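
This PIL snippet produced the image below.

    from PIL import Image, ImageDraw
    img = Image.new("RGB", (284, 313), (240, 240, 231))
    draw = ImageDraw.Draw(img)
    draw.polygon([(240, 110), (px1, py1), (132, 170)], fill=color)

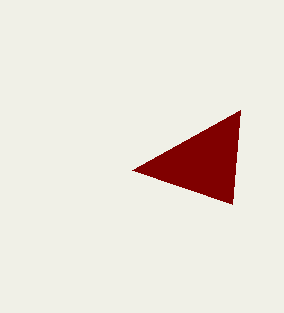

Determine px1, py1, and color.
px1 = 232, py1 = 204, color = 'maroon'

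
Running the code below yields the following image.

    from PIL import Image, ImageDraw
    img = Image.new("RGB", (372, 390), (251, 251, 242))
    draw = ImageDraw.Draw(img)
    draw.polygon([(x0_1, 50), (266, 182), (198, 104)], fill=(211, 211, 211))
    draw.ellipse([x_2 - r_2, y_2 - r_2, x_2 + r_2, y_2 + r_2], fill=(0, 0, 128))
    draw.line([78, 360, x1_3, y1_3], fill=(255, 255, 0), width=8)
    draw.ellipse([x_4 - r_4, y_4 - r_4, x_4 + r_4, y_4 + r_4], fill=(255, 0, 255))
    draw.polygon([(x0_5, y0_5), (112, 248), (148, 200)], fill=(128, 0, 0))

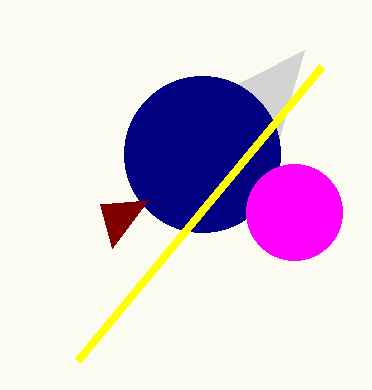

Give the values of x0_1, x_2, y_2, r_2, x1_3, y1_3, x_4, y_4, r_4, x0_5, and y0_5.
x0_1 = 304; x_2 = 202; y_2 = 154; r_2 = 78; x1_3 = 322; y1_3 = 66; x_4 = 294; y_4 = 212; r_4 = 48; x0_5 = 100; y0_5 = 204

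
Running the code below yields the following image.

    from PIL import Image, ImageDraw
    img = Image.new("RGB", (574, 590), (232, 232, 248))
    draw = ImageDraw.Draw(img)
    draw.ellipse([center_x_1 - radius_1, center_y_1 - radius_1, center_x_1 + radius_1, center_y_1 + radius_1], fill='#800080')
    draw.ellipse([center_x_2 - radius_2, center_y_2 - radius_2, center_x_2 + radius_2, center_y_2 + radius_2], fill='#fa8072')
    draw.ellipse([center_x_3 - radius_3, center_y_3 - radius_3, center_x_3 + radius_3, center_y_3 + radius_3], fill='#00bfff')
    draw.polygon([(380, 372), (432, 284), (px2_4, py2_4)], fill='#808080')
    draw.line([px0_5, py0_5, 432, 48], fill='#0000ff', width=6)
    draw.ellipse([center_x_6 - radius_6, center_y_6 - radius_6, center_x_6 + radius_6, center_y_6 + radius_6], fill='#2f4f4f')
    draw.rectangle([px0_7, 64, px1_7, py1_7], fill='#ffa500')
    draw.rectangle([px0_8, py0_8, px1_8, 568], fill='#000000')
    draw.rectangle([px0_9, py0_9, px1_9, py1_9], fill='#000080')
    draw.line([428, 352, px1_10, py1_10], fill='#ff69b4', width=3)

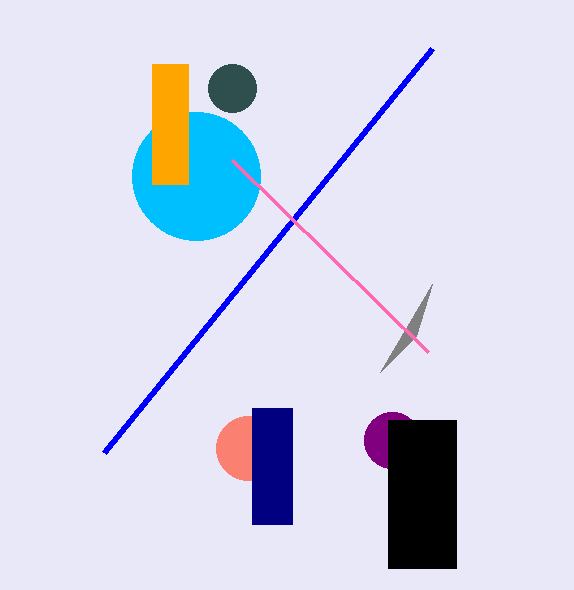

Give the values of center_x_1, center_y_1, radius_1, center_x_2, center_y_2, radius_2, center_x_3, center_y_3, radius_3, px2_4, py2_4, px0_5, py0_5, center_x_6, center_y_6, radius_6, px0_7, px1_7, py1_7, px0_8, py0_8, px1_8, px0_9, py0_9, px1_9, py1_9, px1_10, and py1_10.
center_x_1 = 392, center_y_1 = 440, radius_1 = 28, center_x_2 = 248, center_y_2 = 448, radius_2 = 32, center_x_3 = 196, center_y_3 = 176, radius_3 = 64, px2_4 = 416, py2_4 = 336, px0_5 = 104, py0_5 = 452, center_x_6 = 232, center_y_6 = 88, radius_6 = 24, px0_7 = 152, px1_7 = 188, py1_7 = 184, px0_8 = 388, py0_8 = 420, px1_8 = 456, px0_9 = 252, py0_9 = 408, px1_9 = 292, py1_9 = 524, px1_10 = 232, py1_10 = 160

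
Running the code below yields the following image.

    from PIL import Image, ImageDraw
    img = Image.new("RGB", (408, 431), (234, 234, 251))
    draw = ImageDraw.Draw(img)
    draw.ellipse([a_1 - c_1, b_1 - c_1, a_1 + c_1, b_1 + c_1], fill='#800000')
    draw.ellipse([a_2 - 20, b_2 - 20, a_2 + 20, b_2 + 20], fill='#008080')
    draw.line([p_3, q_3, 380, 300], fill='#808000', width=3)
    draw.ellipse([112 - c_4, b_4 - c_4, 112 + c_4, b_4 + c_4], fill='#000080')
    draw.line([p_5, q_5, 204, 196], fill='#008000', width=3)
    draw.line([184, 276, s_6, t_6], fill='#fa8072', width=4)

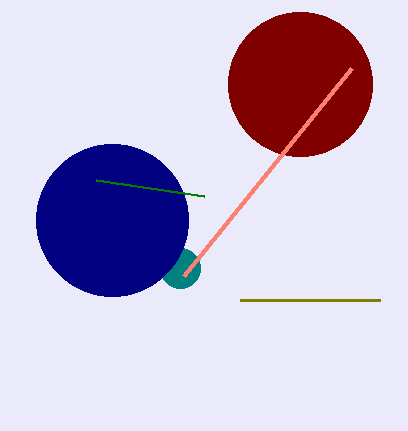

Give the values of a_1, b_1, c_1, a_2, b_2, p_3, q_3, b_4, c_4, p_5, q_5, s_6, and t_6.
a_1 = 300; b_1 = 84; c_1 = 72; a_2 = 180; b_2 = 268; p_3 = 240; q_3 = 300; b_4 = 220; c_4 = 76; p_5 = 96; q_5 = 180; s_6 = 352; t_6 = 68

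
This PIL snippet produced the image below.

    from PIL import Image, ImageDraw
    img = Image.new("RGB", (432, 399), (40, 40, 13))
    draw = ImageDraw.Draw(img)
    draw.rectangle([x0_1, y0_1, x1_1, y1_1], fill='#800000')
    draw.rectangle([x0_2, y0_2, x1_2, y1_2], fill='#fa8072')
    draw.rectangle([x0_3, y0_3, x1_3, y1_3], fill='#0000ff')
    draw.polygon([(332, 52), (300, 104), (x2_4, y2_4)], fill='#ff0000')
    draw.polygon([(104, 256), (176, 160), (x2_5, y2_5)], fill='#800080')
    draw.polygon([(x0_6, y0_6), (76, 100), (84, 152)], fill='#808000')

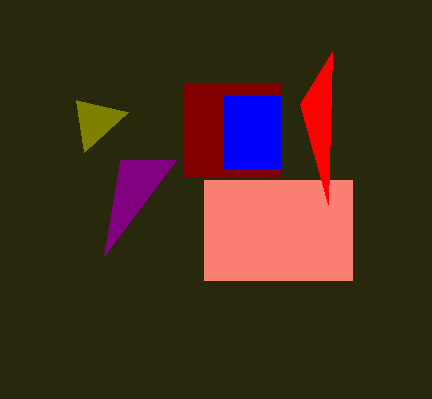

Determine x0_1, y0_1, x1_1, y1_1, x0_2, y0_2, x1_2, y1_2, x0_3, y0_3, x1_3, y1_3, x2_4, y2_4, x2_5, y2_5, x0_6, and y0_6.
x0_1 = 184, y0_1 = 84, x1_1 = 280, y1_1 = 176, x0_2 = 204, y0_2 = 180, x1_2 = 352, y1_2 = 280, x0_3 = 224, y0_3 = 96, x1_3 = 280, y1_3 = 168, x2_4 = 328, y2_4 = 204, x2_5 = 120, y2_5 = 160, x0_6 = 128, y0_6 = 112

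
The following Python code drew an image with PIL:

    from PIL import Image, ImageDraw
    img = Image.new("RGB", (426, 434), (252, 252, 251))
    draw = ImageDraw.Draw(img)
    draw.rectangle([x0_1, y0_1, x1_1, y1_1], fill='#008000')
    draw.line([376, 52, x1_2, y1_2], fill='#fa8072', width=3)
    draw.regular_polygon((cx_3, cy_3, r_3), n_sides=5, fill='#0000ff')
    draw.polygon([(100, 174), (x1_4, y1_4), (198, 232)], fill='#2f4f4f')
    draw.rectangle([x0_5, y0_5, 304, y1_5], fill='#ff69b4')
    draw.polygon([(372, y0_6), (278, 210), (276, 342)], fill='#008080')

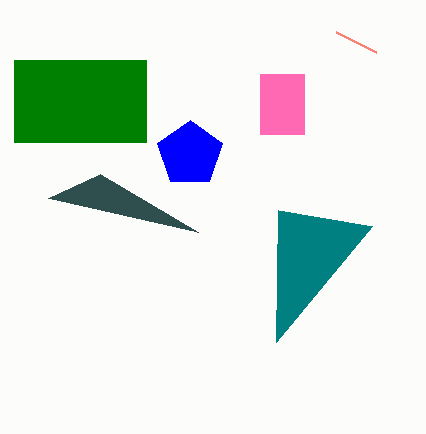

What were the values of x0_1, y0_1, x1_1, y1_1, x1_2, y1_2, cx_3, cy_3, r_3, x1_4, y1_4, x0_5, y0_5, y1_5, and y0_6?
x0_1 = 14, y0_1 = 60, x1_1 = 146, y1_1 = 142, x1_2 = 336, y1_2 = 32, cx_3 = 190, cy_3 = 154, r_3 = 34, x1_4 = 48, y1_4 = 198, x0_5 = 260, y0_5 = 74, y1_5 = 134, y0_6 = 226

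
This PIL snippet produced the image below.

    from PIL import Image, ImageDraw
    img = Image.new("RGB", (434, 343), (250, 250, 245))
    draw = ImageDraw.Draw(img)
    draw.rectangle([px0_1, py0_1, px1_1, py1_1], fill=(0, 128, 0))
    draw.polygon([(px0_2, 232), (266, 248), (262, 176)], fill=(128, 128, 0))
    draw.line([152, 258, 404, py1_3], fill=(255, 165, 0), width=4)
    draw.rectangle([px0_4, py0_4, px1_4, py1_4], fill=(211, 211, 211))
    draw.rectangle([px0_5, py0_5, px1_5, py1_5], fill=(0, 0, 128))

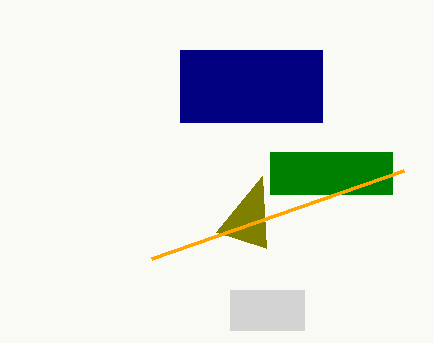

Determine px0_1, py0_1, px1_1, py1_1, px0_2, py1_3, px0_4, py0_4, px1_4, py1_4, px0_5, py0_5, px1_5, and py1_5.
px0_1 = 270, py0_1 = 152, px1_1 = 392, py1_1 = 194, px0_2 = 216, py1_3 = 170, px0_4 = 230, py0_4 = 290, px1_4 = 304, py1_4 = 330, px0_5 = 180, py0_5 = 50, px1_5 = 322, py1_5 = 122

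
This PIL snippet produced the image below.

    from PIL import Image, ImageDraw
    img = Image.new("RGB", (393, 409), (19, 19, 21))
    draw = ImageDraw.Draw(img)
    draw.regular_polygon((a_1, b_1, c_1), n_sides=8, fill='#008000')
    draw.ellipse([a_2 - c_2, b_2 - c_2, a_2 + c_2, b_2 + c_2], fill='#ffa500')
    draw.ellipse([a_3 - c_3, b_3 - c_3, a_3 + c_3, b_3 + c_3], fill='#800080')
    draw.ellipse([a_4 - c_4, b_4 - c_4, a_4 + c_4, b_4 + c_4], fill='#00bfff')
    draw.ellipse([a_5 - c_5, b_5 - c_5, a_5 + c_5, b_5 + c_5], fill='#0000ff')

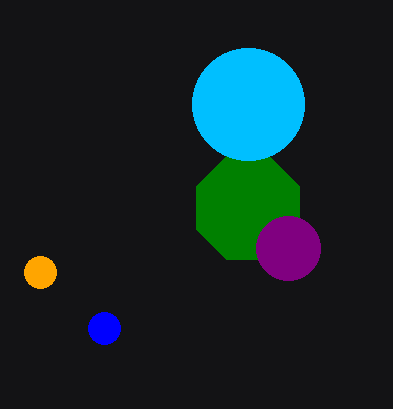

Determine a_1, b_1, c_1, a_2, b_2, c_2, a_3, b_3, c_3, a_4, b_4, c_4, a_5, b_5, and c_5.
a_1 = 248, b_1 = 208, c_1 = 56, a_2 = 40, b_2 = 272, c_2 = 16, a_3 = 288, b_3 = 248, c_3 = 32, a_4 = 248, b_4 = 104, c_4 = 56, a_5 = 104, b_5 = 328, c_5 = 16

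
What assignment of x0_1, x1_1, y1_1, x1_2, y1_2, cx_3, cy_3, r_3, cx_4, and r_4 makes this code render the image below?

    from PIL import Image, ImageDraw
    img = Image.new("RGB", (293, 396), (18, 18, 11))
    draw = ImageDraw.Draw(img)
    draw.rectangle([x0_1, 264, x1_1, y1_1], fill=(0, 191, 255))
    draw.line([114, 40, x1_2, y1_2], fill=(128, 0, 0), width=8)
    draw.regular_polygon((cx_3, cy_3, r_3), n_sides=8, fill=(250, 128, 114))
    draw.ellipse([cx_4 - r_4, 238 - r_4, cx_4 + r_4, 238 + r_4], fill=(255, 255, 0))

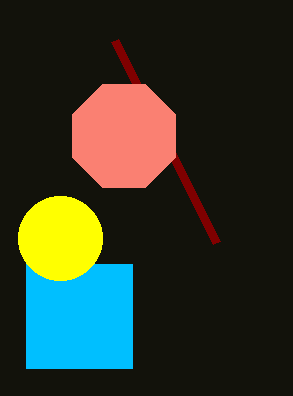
x0_1 = 26; x1_1 = 132; y1_1 = 368; x1_2 = 216; y1_2 = 242; cx_3 = 124; cy_3 = 136; r_3 = 56; cx_4 = 60; r_4 = 42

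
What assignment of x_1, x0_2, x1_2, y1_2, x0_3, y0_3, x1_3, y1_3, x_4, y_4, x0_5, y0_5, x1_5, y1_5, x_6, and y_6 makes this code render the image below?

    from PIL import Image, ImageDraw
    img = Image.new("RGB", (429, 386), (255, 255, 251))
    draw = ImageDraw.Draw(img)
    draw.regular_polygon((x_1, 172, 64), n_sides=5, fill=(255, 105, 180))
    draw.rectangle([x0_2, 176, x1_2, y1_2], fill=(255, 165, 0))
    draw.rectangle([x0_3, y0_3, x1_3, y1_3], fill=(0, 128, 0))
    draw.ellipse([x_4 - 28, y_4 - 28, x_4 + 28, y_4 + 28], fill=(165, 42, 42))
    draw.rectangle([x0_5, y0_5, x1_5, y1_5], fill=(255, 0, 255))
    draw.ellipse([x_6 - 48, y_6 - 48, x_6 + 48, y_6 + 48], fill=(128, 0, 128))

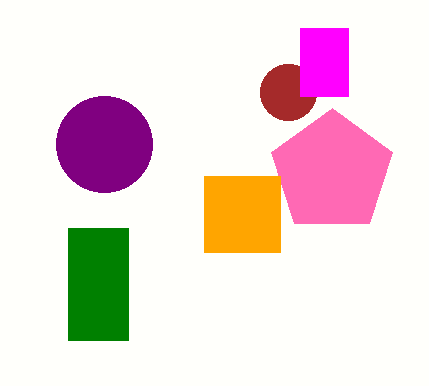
x_1 = 332, x0_2 = 204, x1_2 = 280, y1_2 = 252, x0_3 = 68, y0_3 = 228, x1_3 = 128, y1_3 = 340, x_4 = 288, y_4 = 92, x0_5 = 300, y0_5 = 28, x1_5 = 348, y1_5 = 96, x_6 = 104, y_6 = 144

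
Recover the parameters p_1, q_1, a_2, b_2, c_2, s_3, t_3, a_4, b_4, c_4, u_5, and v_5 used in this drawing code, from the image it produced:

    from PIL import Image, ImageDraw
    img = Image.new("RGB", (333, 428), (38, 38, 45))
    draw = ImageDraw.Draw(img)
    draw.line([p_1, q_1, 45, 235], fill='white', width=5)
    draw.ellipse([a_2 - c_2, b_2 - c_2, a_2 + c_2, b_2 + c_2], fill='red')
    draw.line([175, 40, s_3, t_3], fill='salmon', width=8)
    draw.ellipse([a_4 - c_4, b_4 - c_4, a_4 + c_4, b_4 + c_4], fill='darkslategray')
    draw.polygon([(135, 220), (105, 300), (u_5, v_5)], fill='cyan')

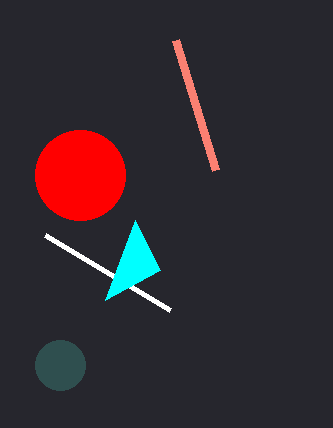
p_1 = 170, q_1 = 310, a_2 = 80, b_2 = 175, c_2 = 45, s_3 = 215, t_3 = 170, a_4 = 60, b_4 = 365, c_4 = 25, u_5 = 160, v_5 = 270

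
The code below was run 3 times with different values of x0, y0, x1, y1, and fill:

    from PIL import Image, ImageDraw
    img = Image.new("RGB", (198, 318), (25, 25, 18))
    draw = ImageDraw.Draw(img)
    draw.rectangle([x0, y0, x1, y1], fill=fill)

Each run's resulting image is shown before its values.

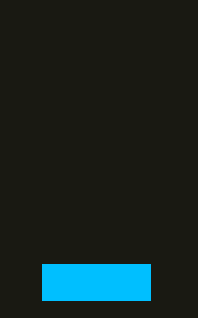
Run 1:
x0 = 42
y0 = 264
x1 = 150
y1 = 300
fill = 'deepskyblue'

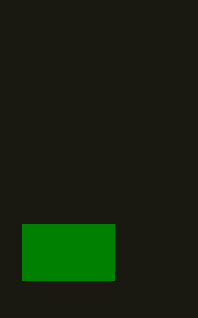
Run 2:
x0 = 22; y0 = 224; x1 = 114; y1 = 280; fill = 'green'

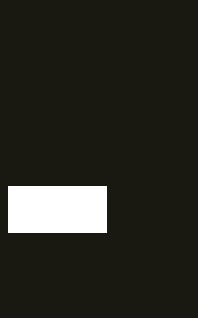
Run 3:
x0 = 8; y0 = 186; x1 = 106; y1 = 232; fill = 'white'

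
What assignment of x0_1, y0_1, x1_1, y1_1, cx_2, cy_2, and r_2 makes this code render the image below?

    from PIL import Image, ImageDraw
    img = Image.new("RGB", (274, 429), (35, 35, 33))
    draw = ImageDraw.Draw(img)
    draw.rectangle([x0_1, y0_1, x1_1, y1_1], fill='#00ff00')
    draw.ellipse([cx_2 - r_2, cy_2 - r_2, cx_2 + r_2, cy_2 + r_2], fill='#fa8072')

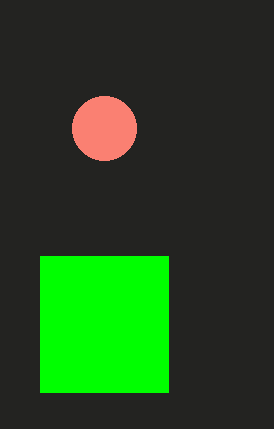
x0_1 = 40, y0_1 = 256, x1_1 = 168, y1_1 = 392, cx_2 = 104, cy_2 = 128, r_2 = 32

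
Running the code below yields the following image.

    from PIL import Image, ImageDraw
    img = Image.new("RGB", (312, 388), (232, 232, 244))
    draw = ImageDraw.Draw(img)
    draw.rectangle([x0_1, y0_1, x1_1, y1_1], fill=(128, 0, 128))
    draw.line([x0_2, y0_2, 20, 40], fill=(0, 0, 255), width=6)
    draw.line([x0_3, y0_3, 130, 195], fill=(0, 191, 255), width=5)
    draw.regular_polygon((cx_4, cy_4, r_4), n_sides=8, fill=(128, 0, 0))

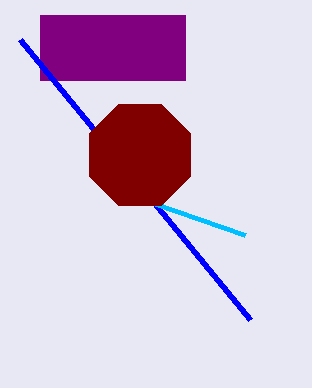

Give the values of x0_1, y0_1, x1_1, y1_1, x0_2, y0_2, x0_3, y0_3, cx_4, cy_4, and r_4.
x0_1 = 40
y0_1 = 15
x1_1 = 185
y1_1 = 80
x0_2 = 250
y0_2 = 320
x0_3 = 245
y0_3 = 235
cx_4 = 140
cy_4 = 155
r_4 = 55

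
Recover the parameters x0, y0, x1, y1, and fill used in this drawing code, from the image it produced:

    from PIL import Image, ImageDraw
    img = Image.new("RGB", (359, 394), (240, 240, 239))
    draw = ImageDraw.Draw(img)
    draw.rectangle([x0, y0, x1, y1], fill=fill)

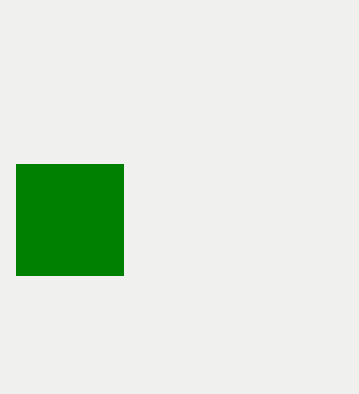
x0 = 16, y0 = 164, x1 = 123, y1 = 275, fill = 'green'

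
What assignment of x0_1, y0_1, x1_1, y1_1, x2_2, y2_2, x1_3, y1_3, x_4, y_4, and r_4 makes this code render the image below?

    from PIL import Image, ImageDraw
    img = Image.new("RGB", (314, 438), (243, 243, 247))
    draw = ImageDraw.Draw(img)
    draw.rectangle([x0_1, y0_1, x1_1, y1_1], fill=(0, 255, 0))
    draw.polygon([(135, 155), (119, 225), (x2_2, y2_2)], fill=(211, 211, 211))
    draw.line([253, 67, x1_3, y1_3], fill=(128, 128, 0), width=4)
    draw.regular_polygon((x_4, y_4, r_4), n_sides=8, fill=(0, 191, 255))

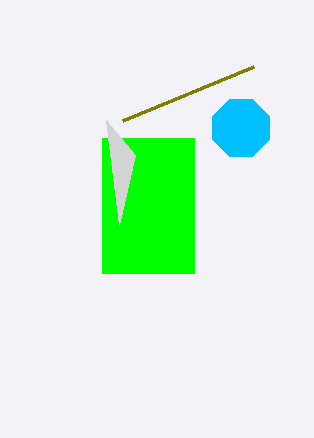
x0_1 = 102; y0_1 = 138; x1_1 = 194; y1_1 = 273; x2_2 = 106; y2_2 = 120; x1_3 = 122; y1_3 = 121; x_4 = 241; y_4 = 128; r_4 = 31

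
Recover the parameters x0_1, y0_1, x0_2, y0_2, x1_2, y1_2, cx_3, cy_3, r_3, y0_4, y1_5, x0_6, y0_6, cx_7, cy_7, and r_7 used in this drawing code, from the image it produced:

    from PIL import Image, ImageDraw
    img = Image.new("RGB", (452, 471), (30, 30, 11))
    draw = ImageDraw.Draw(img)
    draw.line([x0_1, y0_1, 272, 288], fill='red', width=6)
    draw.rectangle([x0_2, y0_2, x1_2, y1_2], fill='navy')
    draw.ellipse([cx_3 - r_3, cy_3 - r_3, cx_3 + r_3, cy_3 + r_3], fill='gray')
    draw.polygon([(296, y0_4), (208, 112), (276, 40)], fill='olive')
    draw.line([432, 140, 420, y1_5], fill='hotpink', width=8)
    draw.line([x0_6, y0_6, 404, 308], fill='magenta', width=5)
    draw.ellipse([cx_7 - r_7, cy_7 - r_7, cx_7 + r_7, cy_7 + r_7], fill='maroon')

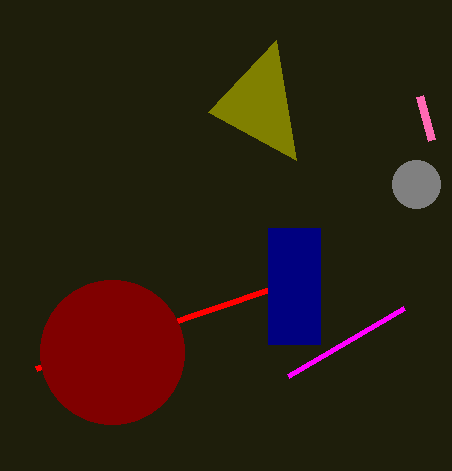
x0_1 = 36; y0_1 = 368; x0_2 = 268; y0_2 = 228; x1_2 = 320; y1_2 = 344; cx_3 = 416; cy_3 = 184; r_3 = 24; y0_4 = 160; y1_5 = 96; x0_6 = 288; y0_6 = 376; cx_7 = 112; cy_7 = 352; r_7 = 72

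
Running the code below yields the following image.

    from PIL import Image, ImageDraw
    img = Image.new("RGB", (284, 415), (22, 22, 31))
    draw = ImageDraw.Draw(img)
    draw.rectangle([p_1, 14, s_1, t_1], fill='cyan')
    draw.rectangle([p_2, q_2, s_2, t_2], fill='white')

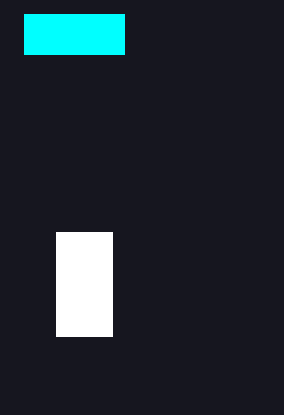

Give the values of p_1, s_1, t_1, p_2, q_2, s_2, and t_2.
p_1 = 24; s_1 = 124; t_1 = 54; p_2 = 56; q_2 = 232; s_2 = 112; t_2 = 336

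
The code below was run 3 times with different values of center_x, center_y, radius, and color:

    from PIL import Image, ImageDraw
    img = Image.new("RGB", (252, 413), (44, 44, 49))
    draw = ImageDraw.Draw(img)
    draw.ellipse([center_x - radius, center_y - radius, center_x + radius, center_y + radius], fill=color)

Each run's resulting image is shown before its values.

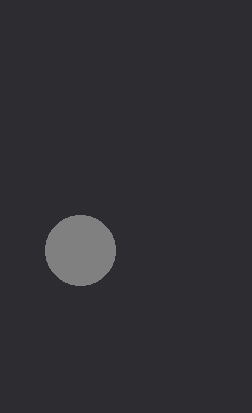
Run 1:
center_x = 80
center_y = 250
radius = 35
color = 'gray'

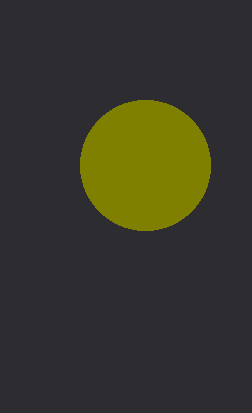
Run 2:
center_x = 145, center_y = 165, radius = 65, color = 'olive'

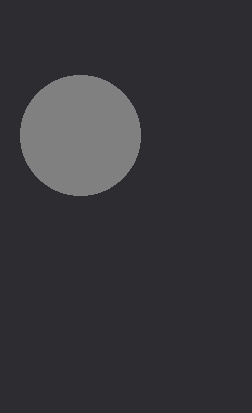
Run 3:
center_x = 80, center_y = 135, radius = 60, color = 'gray'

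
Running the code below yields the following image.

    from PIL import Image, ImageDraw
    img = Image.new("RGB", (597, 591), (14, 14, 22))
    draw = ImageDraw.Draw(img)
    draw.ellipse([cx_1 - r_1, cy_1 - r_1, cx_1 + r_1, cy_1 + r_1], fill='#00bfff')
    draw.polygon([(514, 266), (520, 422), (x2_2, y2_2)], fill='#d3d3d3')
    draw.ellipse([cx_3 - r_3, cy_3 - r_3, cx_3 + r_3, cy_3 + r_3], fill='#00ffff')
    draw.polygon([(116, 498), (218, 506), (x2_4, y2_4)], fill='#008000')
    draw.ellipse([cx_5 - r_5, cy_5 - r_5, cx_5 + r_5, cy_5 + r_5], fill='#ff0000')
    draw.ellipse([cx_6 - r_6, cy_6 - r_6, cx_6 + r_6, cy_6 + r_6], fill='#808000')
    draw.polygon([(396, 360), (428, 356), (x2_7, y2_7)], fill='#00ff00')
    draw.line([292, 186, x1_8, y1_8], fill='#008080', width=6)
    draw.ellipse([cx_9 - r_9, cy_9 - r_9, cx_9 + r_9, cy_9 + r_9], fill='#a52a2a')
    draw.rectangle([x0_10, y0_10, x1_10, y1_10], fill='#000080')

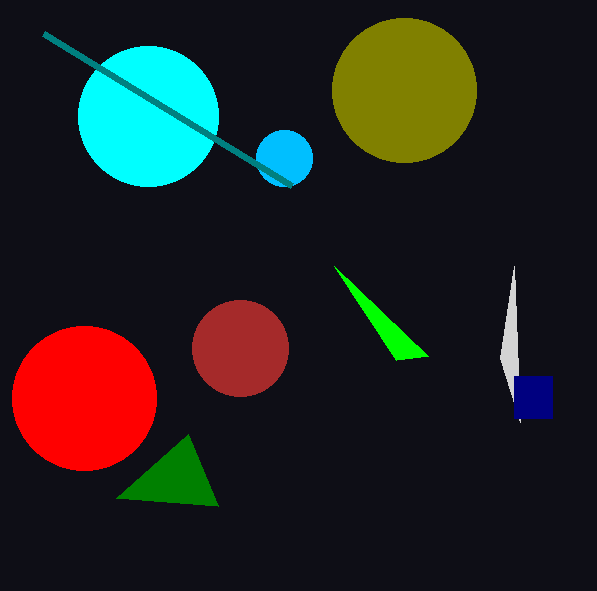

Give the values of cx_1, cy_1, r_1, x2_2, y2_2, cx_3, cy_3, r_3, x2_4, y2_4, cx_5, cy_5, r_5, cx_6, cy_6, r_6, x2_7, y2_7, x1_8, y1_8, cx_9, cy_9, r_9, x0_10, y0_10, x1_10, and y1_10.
cx_1 = 284, cy_1 = 158, r_1 = 28, x2_2 = 500, y2_2 = 358, cx_3 = 148, cy_3 = 116, r_3 = 70, x2_4 = 188, y2_4 = 434, cx_5 = 84, cy_5 = 398, r_5 = 72, cx_6 = 404, cy_6 = 90, r_6 = 72, x2_7 = 334, y2_7 = 266, x1_8 = 44, y1_8 = 34, cx_9 = 240, cy_9 = 348, r_9 = 48, x0_10 = 514, y0_10 = 376, x1_10 = 552, y1_10 = 418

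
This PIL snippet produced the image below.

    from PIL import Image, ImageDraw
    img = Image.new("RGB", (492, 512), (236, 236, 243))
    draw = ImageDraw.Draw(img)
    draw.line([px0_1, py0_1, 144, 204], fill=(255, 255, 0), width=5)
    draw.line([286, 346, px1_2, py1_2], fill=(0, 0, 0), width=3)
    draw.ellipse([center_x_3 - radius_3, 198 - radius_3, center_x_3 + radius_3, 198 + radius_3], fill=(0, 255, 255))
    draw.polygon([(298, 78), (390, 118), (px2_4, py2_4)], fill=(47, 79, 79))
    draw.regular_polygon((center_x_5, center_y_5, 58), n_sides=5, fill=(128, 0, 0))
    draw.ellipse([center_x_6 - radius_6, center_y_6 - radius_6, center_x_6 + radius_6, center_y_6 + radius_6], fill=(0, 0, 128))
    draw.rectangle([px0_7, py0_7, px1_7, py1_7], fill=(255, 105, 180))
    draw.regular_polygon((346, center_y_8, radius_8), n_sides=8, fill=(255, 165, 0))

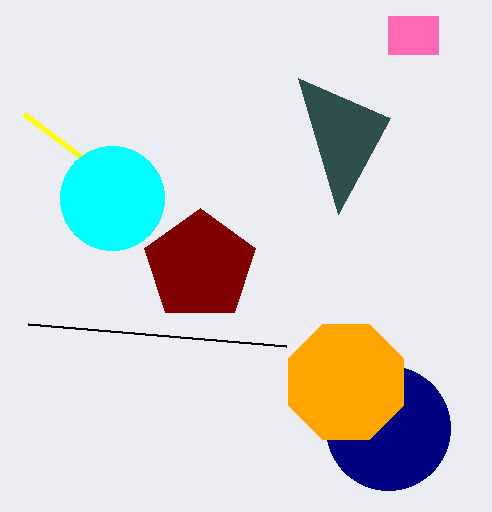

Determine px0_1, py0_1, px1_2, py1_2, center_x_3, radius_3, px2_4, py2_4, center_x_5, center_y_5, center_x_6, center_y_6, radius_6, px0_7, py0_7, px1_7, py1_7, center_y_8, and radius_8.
px0_1 = 24, py0_1 = 114, px1_2 = 28, py1_2 = 324, center_x_3 = 112, radius_3 = 52, px2_4 = 338, py2_4 = 214, center_x_5 = 200, center_y_5 = 266, center_x_6 = 388, center_y_6 = 428, radius_6 = 62, px0_7 = 388, py0_7 = 16, px1_7 = 438, py1_7 = 54, center_y_8 = 382, radius_8 = 62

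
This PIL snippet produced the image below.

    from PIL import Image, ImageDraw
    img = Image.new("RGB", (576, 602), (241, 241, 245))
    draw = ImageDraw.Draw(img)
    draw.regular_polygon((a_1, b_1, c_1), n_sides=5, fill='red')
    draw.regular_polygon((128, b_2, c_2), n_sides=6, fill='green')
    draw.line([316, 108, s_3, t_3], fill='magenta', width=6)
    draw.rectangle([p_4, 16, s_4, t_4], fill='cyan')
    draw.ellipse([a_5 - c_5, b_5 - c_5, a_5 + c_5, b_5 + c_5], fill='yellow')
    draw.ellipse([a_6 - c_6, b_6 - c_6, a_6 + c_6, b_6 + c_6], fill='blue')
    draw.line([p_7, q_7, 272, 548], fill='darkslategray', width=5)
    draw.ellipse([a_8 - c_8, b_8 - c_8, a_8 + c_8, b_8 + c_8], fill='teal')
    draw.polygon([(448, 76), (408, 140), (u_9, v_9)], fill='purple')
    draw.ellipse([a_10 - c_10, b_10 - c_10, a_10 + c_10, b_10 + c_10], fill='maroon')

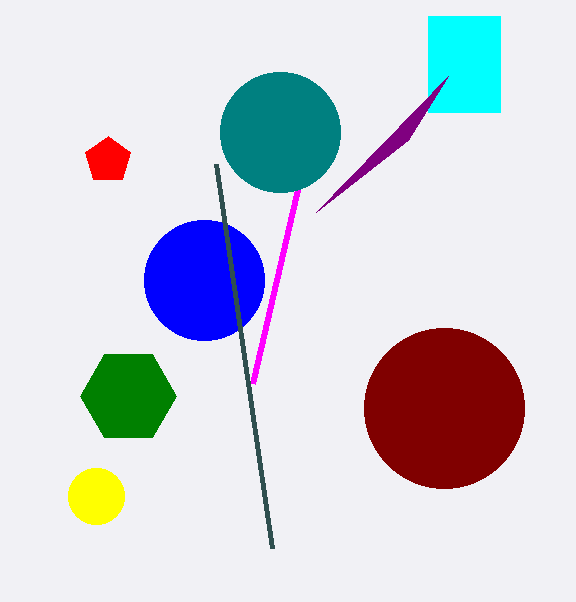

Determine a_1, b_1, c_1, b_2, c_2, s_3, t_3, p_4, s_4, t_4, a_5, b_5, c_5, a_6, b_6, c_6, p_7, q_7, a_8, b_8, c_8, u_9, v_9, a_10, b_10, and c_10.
a_1 = 108
b_1 = 160
c_1 = 24
b_2 = 396
c_2 = 48
s_3 = 252
t_3 = 384
p_4 = 428
s_4 = 500
t_4 = 112
a_5 = 96
b_5 = 496
c_5 = 28
a_6 = 204
b_6 = 280
c_6 = 60
p_7 = 216
q_7 = 164
a_8 = 280
b_8 = 132
c_8 = 60
u_9 = 316
v_9 = 212
a_10 = 444
b_10 = 408
c_10 = 80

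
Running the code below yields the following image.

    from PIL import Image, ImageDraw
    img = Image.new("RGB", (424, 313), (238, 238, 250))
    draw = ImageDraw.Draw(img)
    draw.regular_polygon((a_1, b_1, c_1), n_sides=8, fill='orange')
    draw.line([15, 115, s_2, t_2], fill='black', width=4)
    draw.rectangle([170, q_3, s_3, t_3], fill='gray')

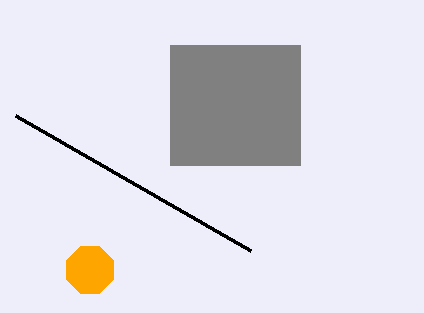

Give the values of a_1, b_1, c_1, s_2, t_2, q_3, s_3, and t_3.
a_1 = 90; b_1 = 270; c_1 = 25; s_2 = 250; t_2 = 250; q_3 = 45; s_3 = 300; t_3 = 165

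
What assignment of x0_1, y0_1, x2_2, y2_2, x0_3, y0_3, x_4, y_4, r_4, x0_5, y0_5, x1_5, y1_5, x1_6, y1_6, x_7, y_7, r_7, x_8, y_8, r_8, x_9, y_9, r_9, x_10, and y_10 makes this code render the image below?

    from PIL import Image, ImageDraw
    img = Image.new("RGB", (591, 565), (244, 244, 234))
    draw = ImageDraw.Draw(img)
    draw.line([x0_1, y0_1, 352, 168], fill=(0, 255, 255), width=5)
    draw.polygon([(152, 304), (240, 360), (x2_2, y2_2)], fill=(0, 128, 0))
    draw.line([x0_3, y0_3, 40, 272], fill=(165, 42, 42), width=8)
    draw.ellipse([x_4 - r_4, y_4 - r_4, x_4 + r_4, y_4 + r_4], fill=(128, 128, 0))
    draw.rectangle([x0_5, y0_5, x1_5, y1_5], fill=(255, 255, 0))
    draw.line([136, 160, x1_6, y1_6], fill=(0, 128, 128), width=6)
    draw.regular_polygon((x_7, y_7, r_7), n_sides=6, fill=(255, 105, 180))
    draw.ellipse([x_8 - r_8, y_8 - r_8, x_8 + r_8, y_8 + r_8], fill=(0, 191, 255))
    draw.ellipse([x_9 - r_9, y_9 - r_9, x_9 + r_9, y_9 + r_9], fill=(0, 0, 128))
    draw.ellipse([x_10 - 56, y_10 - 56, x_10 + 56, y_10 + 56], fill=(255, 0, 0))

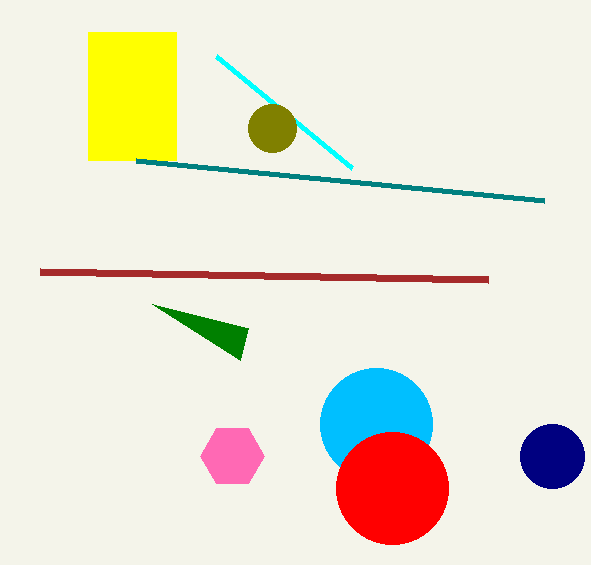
x0_1 = 216
y0_1 = 56
x2_2 = 248
y2_2 = 328
x0_3 = 488
y0_3 = 280
x_4 = 272
y_4 = 128
r_4 = 24
x0_5 = 88
y0_5 = 32
x1_5 = 176
y1_5 = 160
x1_6 = 544
y1_6 = 200
x_7 = 232
y_7 = 456
r_7 = 32
x_8 = 376
y_8 = 424
r_8 = 56
x_9 = 552
y_9 = 456
r_9 = 32
x_10 = 392
y_10 = 488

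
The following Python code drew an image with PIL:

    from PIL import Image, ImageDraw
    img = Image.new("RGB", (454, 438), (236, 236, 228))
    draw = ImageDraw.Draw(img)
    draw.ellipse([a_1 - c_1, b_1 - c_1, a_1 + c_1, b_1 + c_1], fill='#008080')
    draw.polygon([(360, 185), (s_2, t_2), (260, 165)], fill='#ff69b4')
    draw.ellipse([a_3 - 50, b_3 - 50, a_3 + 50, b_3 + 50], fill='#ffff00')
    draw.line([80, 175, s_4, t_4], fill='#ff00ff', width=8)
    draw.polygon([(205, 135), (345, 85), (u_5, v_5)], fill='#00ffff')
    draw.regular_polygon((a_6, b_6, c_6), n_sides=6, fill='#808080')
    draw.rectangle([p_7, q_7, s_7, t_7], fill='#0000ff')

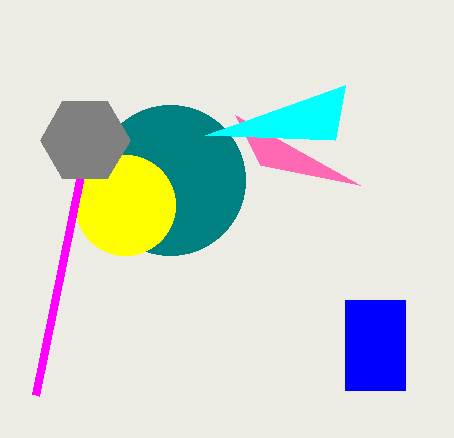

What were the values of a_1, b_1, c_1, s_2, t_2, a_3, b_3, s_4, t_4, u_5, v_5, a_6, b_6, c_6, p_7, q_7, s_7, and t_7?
a_1 = 170; b_1 = 180; c_1 = 75; s_2 = 235; t_2 = 115; a_3 = 125; b_3 = 205; s_4 = 35; t_4 = 395; u_5 = 335; v_5 = 140; a_6 = 85; b_6 = 140; c_6 = 45; p_7 = 345; q_7 = 300; s_7 = 405; t_7 = 390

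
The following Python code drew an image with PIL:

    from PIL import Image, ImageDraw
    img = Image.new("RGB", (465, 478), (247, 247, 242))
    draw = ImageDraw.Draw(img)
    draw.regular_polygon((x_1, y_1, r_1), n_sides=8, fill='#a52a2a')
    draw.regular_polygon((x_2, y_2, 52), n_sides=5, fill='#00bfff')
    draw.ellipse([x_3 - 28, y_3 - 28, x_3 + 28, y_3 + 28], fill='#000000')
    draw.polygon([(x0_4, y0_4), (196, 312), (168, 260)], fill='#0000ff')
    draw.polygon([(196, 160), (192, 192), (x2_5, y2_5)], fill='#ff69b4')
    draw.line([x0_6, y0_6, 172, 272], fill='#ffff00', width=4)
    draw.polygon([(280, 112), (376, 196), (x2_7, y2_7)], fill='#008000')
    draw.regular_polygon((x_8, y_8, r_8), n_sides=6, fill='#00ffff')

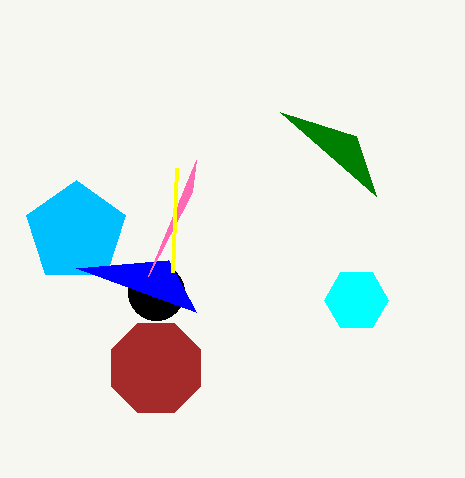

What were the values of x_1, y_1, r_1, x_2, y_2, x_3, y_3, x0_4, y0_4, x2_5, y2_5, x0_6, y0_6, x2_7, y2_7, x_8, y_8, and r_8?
x_1 = 156, y_1 = 368, r_1 = 48, x_2 = 76, y_2 = 232, x_3 = 156, y_3 = 292, x0_4 = 76, y0_4 = 268, x2_5 = 148, y2_5 = 276, x0_6 = 176, y0_6 = 168, x2_7 = 356, y2_7 = 136, x_8 = 356, y_8 = 300, r_8 = 32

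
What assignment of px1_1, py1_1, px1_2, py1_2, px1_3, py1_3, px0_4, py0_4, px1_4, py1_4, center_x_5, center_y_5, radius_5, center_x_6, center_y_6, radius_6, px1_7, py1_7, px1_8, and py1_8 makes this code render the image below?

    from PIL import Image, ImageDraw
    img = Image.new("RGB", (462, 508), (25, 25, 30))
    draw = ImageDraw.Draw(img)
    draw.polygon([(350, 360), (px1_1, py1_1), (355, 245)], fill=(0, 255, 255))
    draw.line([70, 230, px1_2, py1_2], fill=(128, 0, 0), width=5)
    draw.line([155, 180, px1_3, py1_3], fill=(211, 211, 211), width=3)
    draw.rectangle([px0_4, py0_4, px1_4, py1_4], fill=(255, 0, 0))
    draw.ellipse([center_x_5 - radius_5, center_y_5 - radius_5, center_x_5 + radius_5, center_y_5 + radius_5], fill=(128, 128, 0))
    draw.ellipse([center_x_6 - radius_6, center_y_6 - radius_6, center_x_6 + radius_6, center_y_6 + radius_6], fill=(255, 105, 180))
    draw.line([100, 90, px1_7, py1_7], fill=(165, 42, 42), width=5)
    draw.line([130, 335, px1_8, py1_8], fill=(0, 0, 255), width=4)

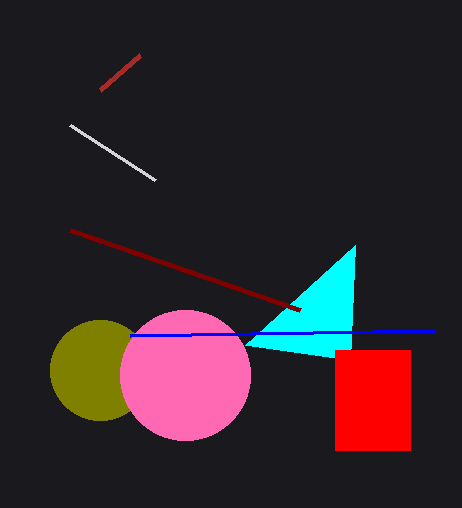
px1_1 = 245, py1_1 = 345, px1_2 = 300, py1_2 = 310, px1_3 = 70, py1_3 = 125, px0_4 = 335, py0_4 = 350, px1_4 = 410, py1_4 = 450, center_x_5 = 100, center_y_5 = 370, radius_5 = 50, center_x_6 = 185, center_y_6 = 375, radius_6 = 65, px1_7 = 140, py1_7 = 55, px1_8 = 435, py1_8 = 330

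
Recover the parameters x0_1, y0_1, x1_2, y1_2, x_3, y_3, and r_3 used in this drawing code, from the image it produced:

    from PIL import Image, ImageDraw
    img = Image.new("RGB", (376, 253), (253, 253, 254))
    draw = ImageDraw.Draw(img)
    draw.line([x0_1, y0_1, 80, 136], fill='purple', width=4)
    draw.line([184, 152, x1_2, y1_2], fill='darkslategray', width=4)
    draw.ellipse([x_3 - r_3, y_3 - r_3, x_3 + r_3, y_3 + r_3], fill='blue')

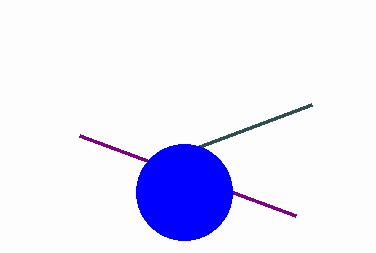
x0_1 = 296, y0_1 = 216, x1_2 = 312, y1_2 = 104, x_3 = 184, y_3 = 192, r_3 = 48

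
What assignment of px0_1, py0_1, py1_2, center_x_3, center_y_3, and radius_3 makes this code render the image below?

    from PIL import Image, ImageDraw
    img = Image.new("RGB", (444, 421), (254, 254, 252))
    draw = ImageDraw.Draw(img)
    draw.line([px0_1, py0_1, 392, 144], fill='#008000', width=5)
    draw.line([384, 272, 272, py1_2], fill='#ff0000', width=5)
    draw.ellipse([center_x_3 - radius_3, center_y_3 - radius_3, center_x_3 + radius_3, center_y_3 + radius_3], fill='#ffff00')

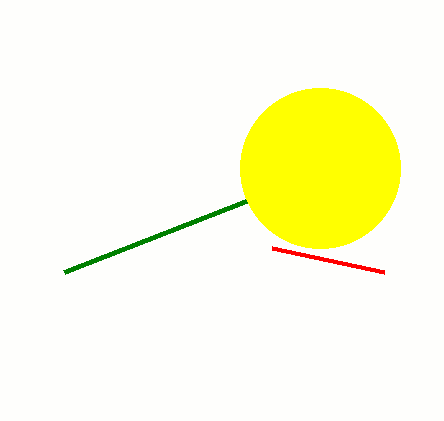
px0_1 = 64; py0_1 = 272; py1_2 = 248; center_x_3 = 320; center_y_3 = 168; radius_3 = 80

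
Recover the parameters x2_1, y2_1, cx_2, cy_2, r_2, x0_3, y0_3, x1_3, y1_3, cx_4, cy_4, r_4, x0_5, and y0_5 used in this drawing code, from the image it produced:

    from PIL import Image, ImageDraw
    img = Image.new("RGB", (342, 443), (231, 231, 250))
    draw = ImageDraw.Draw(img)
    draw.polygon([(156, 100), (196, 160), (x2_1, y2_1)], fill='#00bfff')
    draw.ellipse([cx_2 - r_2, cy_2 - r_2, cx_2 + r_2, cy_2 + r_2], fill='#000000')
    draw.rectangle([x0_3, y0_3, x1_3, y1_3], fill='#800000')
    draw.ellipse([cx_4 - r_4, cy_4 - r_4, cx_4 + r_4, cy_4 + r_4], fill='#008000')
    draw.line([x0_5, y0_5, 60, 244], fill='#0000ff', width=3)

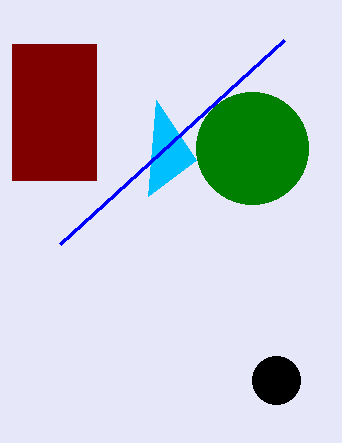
x2_1 = 148
y2_1 = 196
cx_2 = 276
cy_2 = 380
r_2 = 24
x0_3 = 12
y0_3 = 44
x1_3 = 96
y1_3 = 180
cx_4 = 252
cy_4 = 148
r_4 = 56
x0_5 = 284
y0_5 = 40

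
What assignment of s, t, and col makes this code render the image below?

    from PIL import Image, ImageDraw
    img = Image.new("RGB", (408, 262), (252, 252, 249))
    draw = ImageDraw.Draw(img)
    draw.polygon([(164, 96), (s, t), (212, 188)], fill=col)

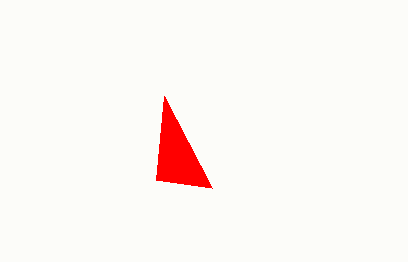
s = 156; t = 180; col = 'red'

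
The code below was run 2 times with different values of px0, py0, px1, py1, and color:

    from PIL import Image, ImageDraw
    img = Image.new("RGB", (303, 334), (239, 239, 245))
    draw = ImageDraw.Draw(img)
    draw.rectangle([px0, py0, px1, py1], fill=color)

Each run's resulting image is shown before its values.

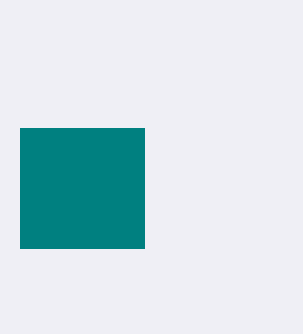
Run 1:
px0 = 20, py0 = 128, px1 = 144, py1 = 248, color = 'teal'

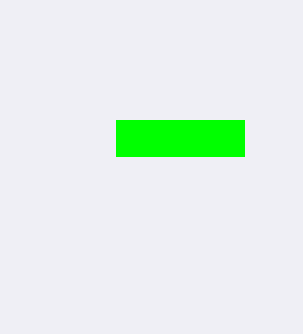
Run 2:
px0 = 116, py0 = 120, px1 = 244, py1 = 156, color = 'lime'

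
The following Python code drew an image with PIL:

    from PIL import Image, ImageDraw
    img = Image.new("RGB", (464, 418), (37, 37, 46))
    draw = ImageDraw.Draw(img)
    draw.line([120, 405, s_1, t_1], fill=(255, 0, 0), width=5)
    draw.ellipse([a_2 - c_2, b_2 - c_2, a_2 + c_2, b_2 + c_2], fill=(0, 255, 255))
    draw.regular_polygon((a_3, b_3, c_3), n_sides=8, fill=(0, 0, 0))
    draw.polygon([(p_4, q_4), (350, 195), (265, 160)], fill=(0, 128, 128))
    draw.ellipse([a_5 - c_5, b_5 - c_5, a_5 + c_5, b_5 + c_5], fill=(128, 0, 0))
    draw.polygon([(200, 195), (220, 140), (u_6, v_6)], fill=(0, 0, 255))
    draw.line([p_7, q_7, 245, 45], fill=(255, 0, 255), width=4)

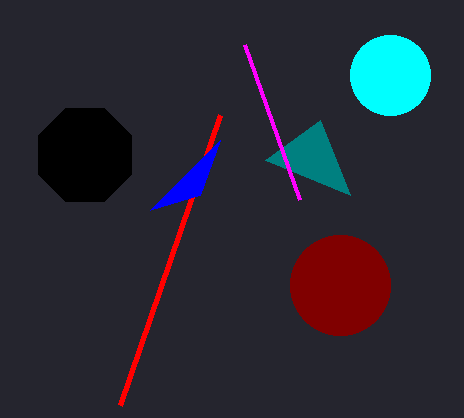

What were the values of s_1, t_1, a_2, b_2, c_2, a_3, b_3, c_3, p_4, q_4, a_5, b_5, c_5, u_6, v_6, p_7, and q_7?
s_1 = 220
t_1 = 115
a_2 = 390
b_2 = 75
c_2 = 40
a_3 = 85
b_3 = 155
c_3 = 50
p_4 = 320
q_4 = 120
a_5 = 340
b_5 = 285
c_5 = 50
u_6 = 150
v_6 = 210
p_7 = 300
q_7 = 200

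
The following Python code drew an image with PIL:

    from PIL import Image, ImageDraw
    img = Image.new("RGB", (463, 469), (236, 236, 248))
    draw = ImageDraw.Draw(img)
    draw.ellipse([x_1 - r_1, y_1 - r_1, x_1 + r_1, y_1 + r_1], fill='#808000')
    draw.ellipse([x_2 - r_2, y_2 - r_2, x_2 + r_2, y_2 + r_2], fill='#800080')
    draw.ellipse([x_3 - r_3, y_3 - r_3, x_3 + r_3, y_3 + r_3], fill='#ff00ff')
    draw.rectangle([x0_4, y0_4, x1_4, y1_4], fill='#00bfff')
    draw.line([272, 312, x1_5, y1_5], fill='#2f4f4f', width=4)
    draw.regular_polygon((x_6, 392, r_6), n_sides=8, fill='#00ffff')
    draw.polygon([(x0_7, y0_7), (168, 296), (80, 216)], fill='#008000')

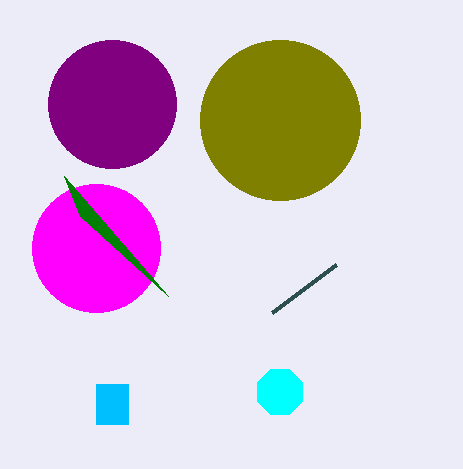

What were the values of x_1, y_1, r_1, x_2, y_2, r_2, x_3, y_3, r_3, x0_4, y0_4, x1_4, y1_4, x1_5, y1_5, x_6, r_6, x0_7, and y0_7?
x_1 = 280, y_1 = 120, r_1 = 80, x_2 = 112, y_2 = 104, r_2 = 64, x_3 = 96, y_3 = 248, r_3 = 64, x0_4 = 96, y0_4 = 384, x1_4 = 128, y1_4 = 424, x1_5 = 336, y1_5 = 264, x_6 = 280, r_6 = 24, x0_7 = 64, y0_7 = 176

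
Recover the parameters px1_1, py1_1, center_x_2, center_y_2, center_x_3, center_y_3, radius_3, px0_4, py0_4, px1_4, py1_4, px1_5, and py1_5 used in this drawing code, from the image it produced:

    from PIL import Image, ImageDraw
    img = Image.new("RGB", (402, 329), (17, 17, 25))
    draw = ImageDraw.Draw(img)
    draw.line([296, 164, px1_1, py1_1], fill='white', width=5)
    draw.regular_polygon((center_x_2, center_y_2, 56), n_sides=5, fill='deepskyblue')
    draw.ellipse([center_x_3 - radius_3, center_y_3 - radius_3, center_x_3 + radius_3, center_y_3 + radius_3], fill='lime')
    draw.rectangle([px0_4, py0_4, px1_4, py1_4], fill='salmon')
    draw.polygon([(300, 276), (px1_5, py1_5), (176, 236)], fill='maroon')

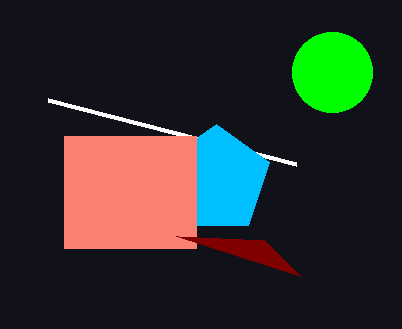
px1_1 = 48; py1_1 = 100; center_x_2 = 216; center_y_2 = 180; center_x_3 = 332; center_y_3 = 72; radius_3 = 40; px0_4 = 64; py0_4 = 136; px1_4 = 196; py1_4 = 248; px1_5 = 264; py1_5 = 240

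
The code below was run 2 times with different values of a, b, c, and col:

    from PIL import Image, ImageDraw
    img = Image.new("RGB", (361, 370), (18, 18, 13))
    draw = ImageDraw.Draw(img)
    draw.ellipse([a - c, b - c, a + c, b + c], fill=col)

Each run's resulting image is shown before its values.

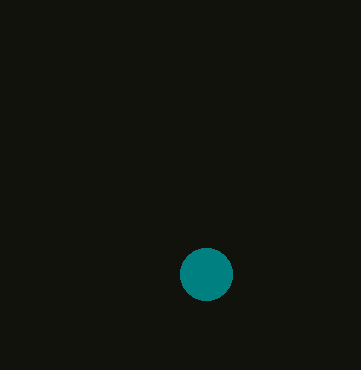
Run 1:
a = 206
b = 274
c = 26
col = 'teal'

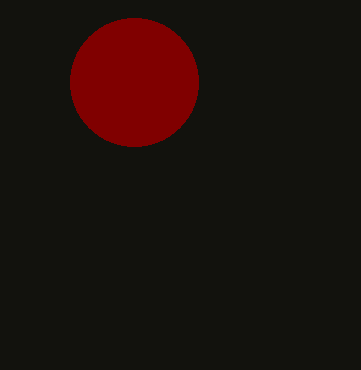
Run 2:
a = 134, b = 82, c = 64, col = 'maroon'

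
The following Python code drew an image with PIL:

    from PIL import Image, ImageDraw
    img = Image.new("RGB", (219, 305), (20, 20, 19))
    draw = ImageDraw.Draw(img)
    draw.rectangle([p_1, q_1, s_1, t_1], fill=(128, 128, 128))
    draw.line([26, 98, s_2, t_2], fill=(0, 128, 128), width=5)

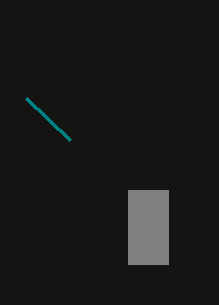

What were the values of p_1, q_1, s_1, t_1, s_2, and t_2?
p_1 = 128; q_1 = 190; s_1 = 168; t_1 = 264; s_2 = 70; t_2 = 140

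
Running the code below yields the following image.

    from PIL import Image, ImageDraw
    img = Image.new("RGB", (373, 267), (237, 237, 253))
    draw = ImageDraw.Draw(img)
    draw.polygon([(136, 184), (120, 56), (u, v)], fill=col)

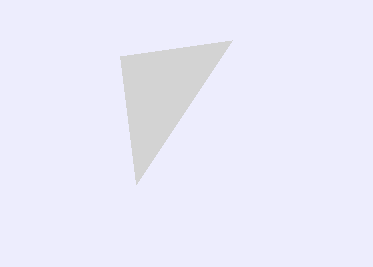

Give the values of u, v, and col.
u = 232, v = 40, col = 'lightgray'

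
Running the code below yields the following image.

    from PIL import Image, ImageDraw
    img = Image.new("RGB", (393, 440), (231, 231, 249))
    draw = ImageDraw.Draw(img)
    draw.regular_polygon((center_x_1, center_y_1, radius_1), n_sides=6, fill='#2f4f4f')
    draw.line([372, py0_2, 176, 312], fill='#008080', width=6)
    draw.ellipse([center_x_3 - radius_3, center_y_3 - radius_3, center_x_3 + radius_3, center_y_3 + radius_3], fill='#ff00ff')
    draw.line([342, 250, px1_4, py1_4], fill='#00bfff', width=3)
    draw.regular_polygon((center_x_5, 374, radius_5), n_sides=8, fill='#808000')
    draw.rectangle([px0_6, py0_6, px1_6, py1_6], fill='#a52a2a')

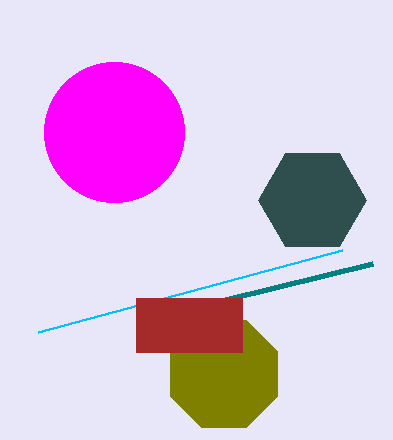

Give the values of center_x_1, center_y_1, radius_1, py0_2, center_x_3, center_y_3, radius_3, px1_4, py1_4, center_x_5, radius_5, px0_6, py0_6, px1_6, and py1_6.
center_x_1 = 312, center_y_1 = 200, radius_1 = 54, py0_2 = 264, center_x_3 = 114, center_y_3 = 132, radius_3 = 70, px1_4 = 38, py1_4 = 332, center_x_5 = 224, radius_5 = 58, px0_6 = 136, py0_6 = 298, px1_6 = 242, py1_6 = 352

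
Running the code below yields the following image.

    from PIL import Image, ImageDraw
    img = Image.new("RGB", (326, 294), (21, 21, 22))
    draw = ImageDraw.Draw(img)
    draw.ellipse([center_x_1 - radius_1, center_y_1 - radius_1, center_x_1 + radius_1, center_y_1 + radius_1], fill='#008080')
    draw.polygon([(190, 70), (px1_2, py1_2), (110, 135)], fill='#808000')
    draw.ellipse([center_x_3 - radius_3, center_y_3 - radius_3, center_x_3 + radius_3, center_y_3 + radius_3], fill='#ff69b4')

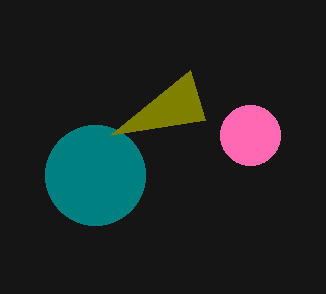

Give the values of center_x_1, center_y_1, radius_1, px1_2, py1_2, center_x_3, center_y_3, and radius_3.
center_x_1 = 95, center_y_1 = 175, radius_1 = 50, px1_2 = 205, py1_2 = 120, center_x_3 = 250, center_y_3 = 135, radius_3 = 30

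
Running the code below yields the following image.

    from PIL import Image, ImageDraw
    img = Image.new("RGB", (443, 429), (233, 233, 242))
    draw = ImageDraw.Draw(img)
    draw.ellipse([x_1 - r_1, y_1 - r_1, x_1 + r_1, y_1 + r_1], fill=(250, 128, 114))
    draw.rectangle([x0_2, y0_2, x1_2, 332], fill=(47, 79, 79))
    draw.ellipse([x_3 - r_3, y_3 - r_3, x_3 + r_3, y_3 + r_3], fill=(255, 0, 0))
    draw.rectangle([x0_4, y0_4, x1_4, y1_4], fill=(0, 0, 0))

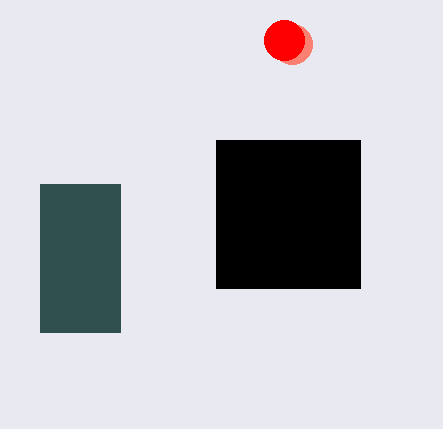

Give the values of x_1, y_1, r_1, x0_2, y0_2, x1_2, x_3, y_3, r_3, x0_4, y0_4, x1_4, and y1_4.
x_1 = 292
y_1 = 44
r_1 = 20
x0_2 = 40
y0_2 = 184
x1_2 = 120
x_3 = 284
y_3 = 40
r_3 = 20
x0_4 = 216
y0_4 = 140
x1_4 = 360
y1_4 = 288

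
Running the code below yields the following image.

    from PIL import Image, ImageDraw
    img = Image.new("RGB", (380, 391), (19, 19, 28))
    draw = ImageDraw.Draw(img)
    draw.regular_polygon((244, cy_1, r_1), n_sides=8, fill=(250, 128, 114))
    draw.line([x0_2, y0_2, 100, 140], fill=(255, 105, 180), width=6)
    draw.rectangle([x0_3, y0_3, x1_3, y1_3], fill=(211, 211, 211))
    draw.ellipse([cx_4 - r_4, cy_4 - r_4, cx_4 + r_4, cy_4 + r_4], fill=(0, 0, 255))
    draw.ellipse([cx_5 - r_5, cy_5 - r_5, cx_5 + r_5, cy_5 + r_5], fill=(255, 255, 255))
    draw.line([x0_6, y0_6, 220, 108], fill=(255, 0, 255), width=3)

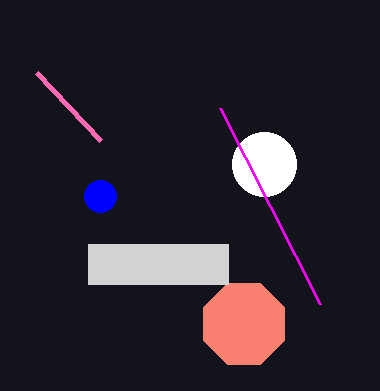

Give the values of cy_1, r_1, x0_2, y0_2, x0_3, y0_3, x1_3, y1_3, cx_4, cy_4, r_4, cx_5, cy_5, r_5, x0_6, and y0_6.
cy_1 = 324; r_1 = 44; x0_2 = 36; y0_2 = 72; x0_3 = 88; y0_3 = 244; x1_3 = 228; y1_3 = 284; cx_4 = 100; cy_4 = 196; r_4 = 16; cx_5 = 264; cy_5 = 164; r_5 = 32; x0_6 = 320; y0_6 = 304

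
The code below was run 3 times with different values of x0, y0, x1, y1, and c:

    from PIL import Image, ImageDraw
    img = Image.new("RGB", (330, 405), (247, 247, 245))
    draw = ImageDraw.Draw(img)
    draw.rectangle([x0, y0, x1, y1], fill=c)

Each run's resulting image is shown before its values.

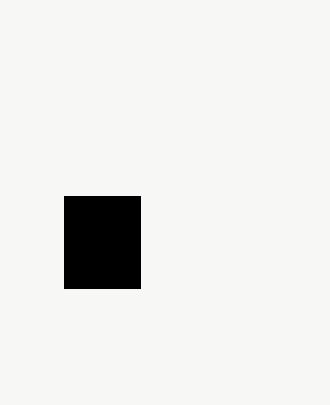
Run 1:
x0 = 64; y0 = 196; x1 = 140; y1 = 288; c = 'black'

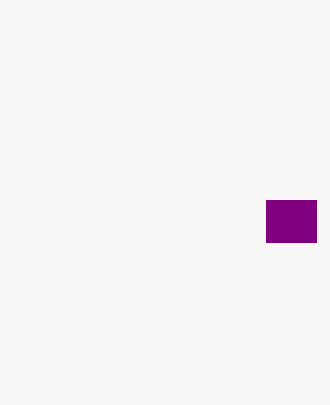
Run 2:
x0 = 266; y0 = 200; x1 = 316; y1 = 242; c = 'purple'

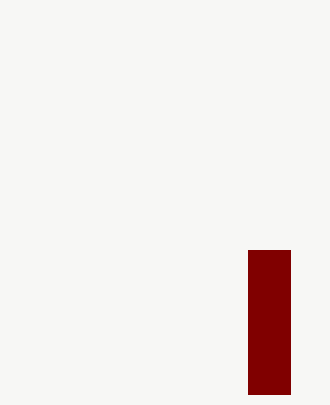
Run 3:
x0 = 248; y0 = 250; x1 = 290; y1 = 394; c = 'maroon'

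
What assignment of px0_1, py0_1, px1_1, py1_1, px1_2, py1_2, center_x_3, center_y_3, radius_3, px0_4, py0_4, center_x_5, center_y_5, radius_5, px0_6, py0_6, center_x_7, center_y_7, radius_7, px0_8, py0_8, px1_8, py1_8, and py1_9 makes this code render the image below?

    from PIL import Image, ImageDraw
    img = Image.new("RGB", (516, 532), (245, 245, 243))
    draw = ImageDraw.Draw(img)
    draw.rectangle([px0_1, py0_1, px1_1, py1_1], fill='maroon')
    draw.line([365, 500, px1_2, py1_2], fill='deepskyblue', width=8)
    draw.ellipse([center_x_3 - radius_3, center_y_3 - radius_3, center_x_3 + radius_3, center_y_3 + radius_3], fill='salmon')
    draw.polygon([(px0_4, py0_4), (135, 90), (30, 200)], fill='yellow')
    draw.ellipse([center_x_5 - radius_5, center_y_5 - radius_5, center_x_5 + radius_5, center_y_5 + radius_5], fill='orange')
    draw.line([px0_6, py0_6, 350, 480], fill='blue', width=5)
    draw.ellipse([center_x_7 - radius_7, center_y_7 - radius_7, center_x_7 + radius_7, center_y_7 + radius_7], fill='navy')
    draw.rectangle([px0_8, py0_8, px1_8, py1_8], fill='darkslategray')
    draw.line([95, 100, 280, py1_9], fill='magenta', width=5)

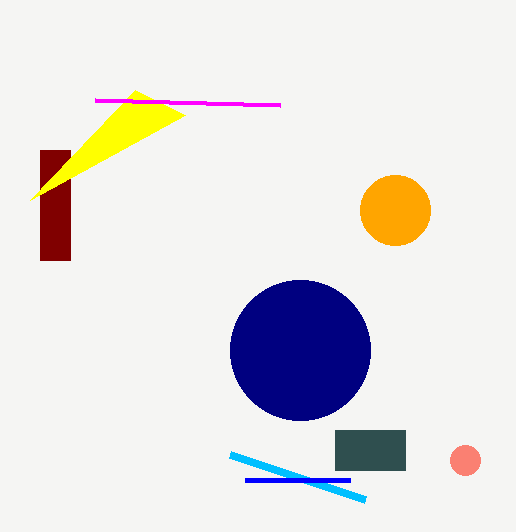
px0_1 = 40
py0_1 = 150
px1_1 = 70
py1_1 = 260
px1_2 = 230
py1_2 = 455
center_x_3 = 465
center_y_3 = 460
radius_3 = 15
px0_4 = 185
py0_4 = 115
center_x_5 = 395
center_y_5 = 210
radius_5 = 35
px0_6 = 245
py0_6 = 480
center_x_7 = 300
center_y_7 = 350
radius_7 = 70
px0_8 = 335
py0_8 = 430
px1_8 = 405
py1_8 = 470
py1_9 = 105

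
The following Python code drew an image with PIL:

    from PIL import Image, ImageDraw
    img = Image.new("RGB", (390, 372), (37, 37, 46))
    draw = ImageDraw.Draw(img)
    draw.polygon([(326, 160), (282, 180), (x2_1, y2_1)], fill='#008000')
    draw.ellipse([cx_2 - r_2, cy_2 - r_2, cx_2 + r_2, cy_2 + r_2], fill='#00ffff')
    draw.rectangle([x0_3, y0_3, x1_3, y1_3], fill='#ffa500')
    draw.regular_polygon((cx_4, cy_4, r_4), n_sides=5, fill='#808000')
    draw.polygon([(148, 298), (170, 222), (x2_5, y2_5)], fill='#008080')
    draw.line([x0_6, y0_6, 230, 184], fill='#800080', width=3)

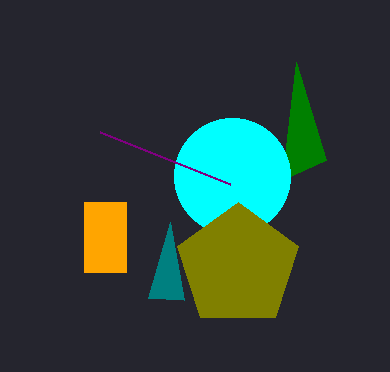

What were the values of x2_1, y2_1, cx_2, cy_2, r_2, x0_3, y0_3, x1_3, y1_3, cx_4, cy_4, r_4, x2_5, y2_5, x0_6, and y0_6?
x2_1 = 296; y2_1 = 62; cx_2 = 232; cy_2 = 176; r_2 = 58; x0_3 = 84; y0_3 = 202; x1_3 = 126; y1_3 = 272; cx_4 = 238; cy_4 = 266; r_4 = 64; x2_5 = 184; y2_5 = 300; x0_6 = 100; y0_6 = 132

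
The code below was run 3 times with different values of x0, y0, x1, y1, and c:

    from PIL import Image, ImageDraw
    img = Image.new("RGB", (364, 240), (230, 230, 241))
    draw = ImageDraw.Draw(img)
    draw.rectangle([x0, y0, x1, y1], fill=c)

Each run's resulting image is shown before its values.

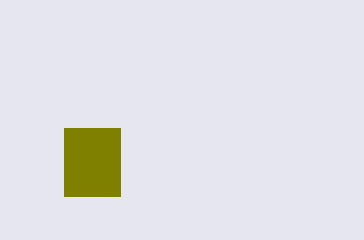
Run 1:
x0 = 64
y0 = 128
x1 = 120
y1 = 196
c = 'olive'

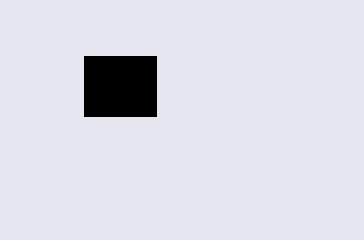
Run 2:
x0 = 84
y0 = 56
x1 = 156
y1 = 116
c = 'black'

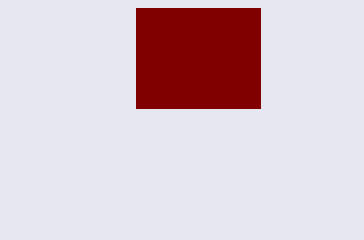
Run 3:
x0 = 136
y0 = 8
x1 = 260
y1 = 108
c = 'maroon'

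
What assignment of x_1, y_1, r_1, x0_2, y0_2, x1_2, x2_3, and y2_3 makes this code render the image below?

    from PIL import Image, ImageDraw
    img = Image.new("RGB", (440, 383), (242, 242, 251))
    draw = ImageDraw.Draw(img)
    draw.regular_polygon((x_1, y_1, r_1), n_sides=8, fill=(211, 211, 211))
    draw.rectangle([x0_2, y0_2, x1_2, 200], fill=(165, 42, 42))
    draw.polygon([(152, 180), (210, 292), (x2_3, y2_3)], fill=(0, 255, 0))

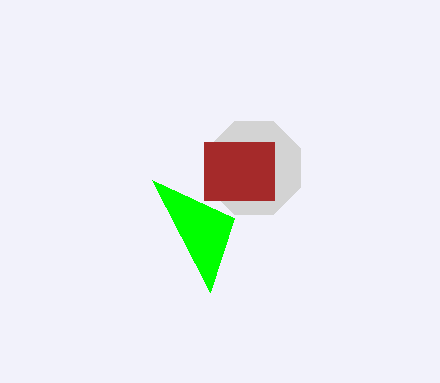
x_1 = 254; y_1 = 168; r_1 = 50; x0_2 = 204; y0_2 = 142; x1_2 = 274; x2_3 = 234; y2_3 = 218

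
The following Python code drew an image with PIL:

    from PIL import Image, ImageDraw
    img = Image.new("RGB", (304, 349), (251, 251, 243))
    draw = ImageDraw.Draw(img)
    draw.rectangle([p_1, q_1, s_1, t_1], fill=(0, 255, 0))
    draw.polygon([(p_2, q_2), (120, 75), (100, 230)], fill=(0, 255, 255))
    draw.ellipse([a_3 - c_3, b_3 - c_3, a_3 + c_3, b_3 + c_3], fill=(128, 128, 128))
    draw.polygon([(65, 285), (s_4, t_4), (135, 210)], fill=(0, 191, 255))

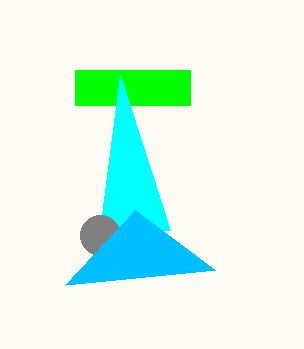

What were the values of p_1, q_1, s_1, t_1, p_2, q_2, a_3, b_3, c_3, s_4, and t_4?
p_1 = 75
q_1 = 70
s_1 = 190
t_1 = 105
p_2 = 170
q_2 = 230
a_3 = 100
b_3 = 235
c_3 = 20
s_4 = 215
t_4 = 270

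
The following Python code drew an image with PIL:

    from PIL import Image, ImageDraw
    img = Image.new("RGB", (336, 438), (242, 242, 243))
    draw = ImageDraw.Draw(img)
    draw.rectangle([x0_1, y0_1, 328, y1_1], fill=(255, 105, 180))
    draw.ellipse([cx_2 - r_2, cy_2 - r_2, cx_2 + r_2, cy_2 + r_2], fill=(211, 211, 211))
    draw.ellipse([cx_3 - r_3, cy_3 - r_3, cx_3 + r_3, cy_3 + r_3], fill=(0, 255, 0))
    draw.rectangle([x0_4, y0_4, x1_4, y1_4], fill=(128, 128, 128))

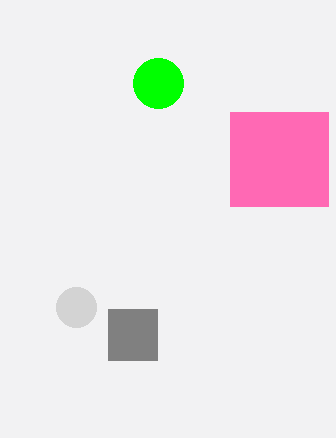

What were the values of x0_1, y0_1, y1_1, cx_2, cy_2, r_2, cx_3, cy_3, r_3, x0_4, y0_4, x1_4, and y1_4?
x0_1 = 230
y0_1 = 112
y1_1 = 206
cx_2 = 76
cy_2 = 307
r_2 = 20
cx_3 = 158
cy_3 = 83
r_3 = 25
x0_4 = 108
y0_4 = 309
x1_4 = 157
y1_4 = 360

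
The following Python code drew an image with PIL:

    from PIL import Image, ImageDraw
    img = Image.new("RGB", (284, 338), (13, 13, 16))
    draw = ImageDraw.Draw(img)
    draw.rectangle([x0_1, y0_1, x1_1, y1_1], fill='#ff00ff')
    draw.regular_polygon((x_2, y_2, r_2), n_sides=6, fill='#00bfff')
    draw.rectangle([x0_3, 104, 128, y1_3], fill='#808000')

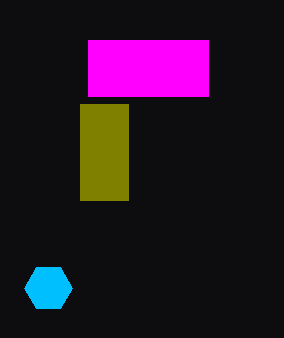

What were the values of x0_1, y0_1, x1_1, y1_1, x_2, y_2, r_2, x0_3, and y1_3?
x0_1 = 88, y0_1 = 40, x1_1 = 208, y1_1 = 96, x_2 = 48, y_2 = 288, r_2 = 24, x0_3 = 80, y1_3 = 200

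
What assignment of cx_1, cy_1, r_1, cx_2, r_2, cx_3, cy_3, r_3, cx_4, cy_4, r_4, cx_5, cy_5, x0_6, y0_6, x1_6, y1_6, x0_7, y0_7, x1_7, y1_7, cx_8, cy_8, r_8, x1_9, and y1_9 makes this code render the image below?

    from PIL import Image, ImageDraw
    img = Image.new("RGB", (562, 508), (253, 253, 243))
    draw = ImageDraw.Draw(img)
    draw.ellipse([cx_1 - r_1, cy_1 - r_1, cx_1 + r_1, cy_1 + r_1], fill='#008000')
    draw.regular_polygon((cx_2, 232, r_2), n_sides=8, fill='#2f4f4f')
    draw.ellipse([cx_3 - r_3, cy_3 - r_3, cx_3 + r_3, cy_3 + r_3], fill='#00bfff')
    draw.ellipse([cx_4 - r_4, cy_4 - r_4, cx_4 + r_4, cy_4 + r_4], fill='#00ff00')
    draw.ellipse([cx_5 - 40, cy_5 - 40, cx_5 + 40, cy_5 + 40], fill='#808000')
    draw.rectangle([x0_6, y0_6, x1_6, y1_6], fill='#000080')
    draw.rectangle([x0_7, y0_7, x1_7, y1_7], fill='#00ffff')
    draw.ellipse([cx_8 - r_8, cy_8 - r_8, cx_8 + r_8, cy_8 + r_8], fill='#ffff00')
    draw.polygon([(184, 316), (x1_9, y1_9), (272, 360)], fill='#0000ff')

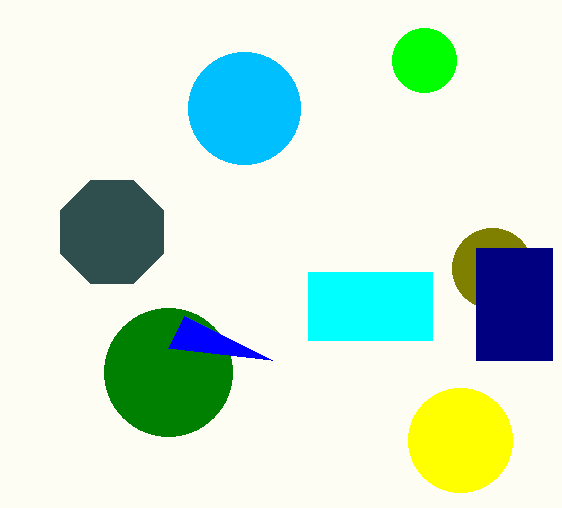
cx_1 = 168; cy_1 = 372; r_1 = 64; cx_2 = 112; r_2 = 56; cx_3 = 244; cy_3 = 108; r_3 = 56; cx_4 = 424; cy_4 = 60; r_4 = 32; cx_5 = 492; cy_5 = 268; x0_6 = 476; y0_6 = 248; x1_6 = 552; y1_6 = 360; x0_7 = 308; y0_7 = 272; x1_7 = 432; y1_7 = 340; cx_8 = 460; cy_8 = 440; r_8 = 52; x1_9 = 168; y1_9 = 348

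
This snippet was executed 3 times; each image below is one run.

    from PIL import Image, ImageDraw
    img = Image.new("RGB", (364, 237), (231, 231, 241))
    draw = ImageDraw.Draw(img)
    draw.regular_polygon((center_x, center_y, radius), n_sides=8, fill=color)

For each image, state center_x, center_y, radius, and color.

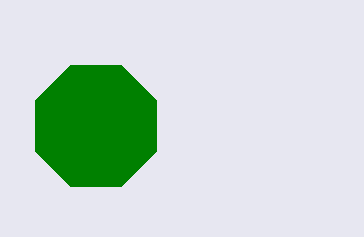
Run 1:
center_x = 96; center_y = 126; radius = 66; color = 'green'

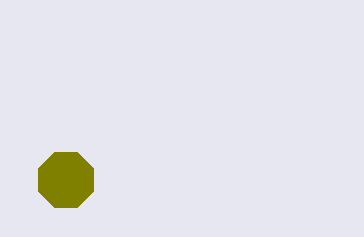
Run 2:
center_x = 66, center_y = 180, radius = 30, color = 'olive'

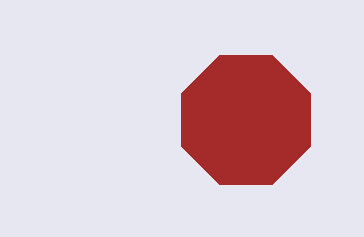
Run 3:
center_x = 246
center_y = 120
radius = 70
color = 'brown'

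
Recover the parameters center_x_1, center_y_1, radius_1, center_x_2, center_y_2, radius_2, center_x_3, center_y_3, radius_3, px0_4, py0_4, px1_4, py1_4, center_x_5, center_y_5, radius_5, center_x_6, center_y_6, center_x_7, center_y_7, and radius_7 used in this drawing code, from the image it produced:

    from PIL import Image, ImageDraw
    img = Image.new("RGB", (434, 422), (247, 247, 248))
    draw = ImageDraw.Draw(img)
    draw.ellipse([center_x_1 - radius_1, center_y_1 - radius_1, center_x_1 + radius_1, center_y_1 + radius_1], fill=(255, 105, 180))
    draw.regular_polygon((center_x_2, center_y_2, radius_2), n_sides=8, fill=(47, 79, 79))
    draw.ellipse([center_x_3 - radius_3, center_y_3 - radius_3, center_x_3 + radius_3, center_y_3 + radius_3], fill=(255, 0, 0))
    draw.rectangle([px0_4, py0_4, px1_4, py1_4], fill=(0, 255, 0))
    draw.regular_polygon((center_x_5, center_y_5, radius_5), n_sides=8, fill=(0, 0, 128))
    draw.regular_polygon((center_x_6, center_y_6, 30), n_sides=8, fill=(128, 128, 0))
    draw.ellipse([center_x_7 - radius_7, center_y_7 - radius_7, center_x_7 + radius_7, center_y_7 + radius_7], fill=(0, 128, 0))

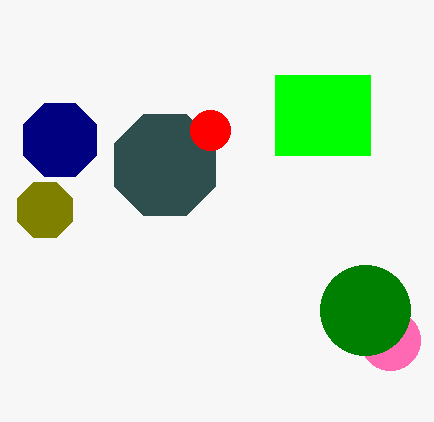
center_x_1 = 390; center_y_1 = 340; radius_1 = 30; center_x_2 = 165; center_y_2 = 165; radius_2 = 55; center_x_3 = 210; center_y_3 = 130; radius_3 = 20; px0_4 = 275; py0_4 = 75; px1_4 = 370; py1_4 = 155; center_x_5 = 60; center_y_5 = 140; radius_5 = 40; center_x_6 = 45; center_y_6 = 210; center_x_7 = 365; center_y_7 = 310; radius_7 = 45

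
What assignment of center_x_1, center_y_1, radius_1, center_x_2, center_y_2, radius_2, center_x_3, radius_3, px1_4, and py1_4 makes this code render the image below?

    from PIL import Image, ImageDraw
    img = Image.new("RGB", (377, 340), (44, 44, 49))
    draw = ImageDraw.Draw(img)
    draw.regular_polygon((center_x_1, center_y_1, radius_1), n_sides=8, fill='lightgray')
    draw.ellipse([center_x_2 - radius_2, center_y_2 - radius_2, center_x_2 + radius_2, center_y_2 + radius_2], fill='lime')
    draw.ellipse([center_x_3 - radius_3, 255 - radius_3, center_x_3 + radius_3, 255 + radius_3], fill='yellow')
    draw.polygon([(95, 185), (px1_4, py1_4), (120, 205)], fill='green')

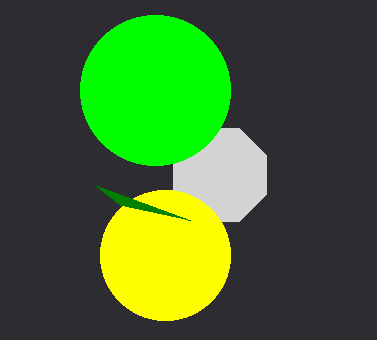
center_x_1 = 220
center_y_1 = 175
radius_1 = 50
center_x_2 = 155
center_y_2 = 90
radius_2 = 75
center_x_3 = 165
radius_3 = 65
px1_4 = 190
py1_4 = 220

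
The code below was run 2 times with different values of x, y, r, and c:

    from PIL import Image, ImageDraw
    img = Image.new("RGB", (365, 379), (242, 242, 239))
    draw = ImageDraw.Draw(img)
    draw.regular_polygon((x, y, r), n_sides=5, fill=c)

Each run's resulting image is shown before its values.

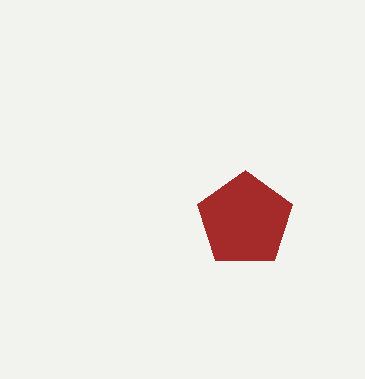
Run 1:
x = 245
y = 220
r = 50
c = 'brown'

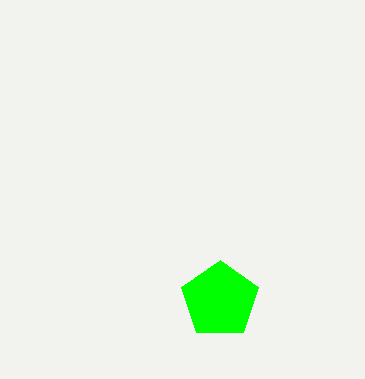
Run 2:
x = 220
y = 300
r = 40
c = 'lime'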